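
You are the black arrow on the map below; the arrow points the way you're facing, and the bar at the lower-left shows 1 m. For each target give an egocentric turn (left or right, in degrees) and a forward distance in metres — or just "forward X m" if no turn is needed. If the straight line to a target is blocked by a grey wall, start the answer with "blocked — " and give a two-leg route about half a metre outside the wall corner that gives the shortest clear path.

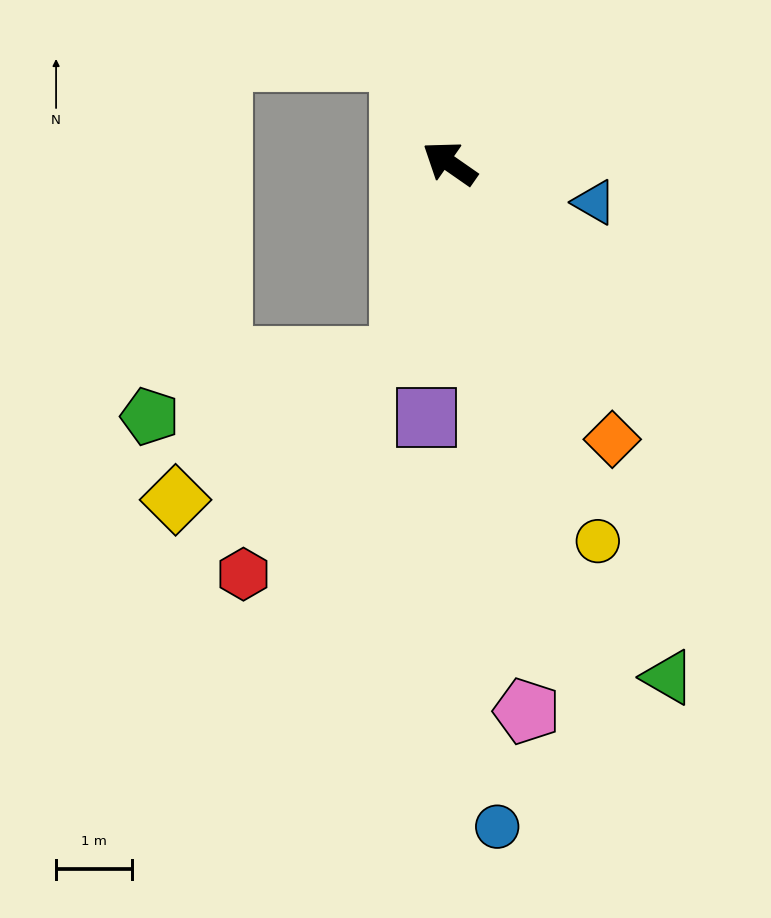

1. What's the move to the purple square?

turn left 120°, forward 3.4 m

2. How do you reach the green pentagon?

blocked — turn left 111°, forward 2.7 m, then turn right 63°, forward 3.4 m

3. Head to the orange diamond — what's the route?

turn left 155°, forward 4.2 m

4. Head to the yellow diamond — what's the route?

blocked — turn left 111°, forward 2.7 m, then turn right 44°, forward 3.5 m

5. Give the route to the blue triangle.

turn right 160°, forward 2.0 m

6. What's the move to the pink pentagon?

turn left 133°, forward 7.3 m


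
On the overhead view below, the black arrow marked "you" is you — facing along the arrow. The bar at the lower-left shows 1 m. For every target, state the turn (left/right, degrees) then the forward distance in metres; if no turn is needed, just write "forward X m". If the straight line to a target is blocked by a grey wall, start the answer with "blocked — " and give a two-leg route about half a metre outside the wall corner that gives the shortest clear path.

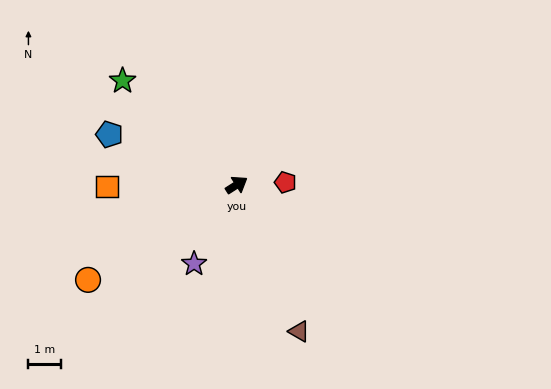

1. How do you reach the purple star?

turn right 151°, forward 2.7 m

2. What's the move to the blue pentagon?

turn left 126°, forward 4.2 m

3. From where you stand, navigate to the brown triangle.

turn right 100°, forward 4.9 m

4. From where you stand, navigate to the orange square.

turn left 148°, forward 4.0 m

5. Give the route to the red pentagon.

turn right 30°, forward 1.5 m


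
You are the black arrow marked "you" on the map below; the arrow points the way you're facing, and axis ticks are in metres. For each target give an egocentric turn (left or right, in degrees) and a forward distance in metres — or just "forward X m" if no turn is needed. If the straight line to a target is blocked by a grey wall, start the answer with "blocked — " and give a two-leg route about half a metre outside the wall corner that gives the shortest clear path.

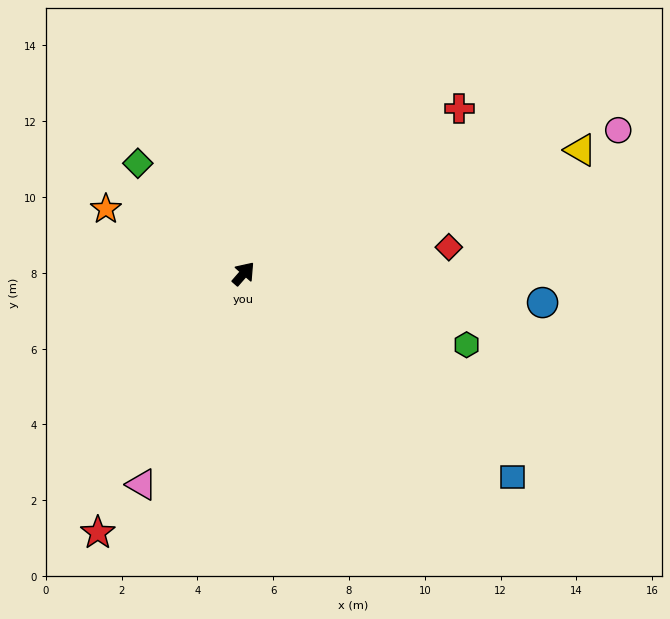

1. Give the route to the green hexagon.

turn right 67°, forward 6.2 m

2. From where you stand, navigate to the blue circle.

turn right 54°, forward 7.9 m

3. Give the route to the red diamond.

turn right 42°, forward 5.5 m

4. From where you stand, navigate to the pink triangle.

turn right 165°, forward 6.2 m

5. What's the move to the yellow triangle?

turn right 29°, forward 9.5 m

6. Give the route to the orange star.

turn left 106°, forward 4.0 m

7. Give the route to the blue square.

turn right 86°, forward 8.9 m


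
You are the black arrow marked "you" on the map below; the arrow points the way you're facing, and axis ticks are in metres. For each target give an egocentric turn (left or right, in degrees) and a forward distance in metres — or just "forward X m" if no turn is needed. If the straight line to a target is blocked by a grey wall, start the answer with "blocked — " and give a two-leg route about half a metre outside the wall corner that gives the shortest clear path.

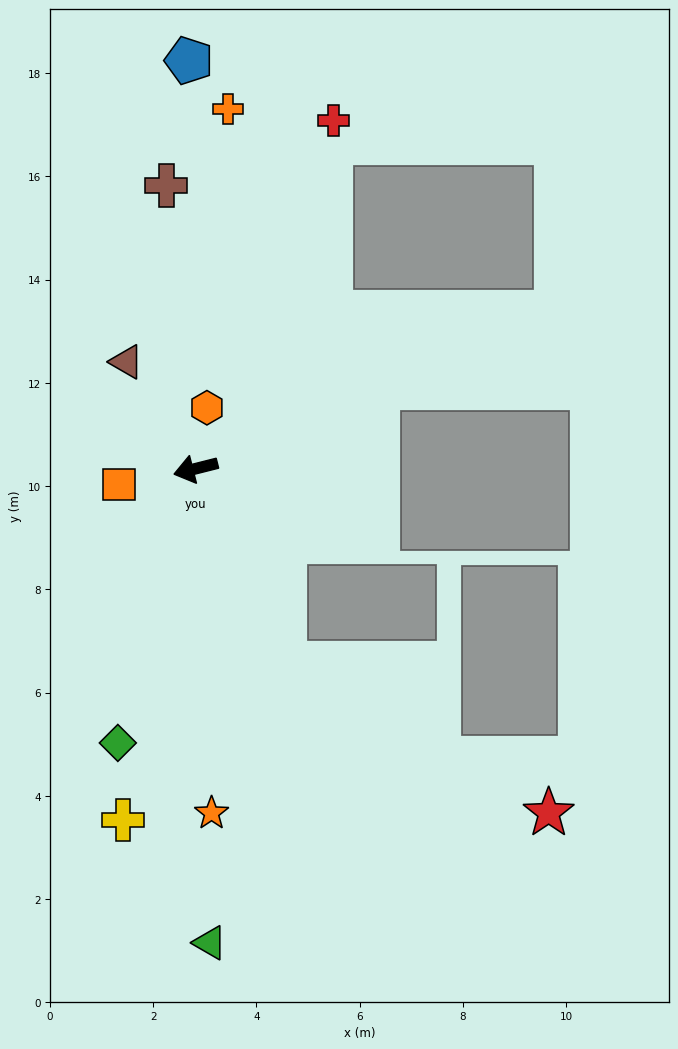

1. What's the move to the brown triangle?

turn right 71°, forward 2.5 m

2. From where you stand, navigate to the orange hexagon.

turn right 115°, forward 1.2 m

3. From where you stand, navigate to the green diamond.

turn left 60°, forward 5.5 m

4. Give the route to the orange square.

turn right 2°, forward 1.5 m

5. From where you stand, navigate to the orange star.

turn left 78°, forward 6.7 m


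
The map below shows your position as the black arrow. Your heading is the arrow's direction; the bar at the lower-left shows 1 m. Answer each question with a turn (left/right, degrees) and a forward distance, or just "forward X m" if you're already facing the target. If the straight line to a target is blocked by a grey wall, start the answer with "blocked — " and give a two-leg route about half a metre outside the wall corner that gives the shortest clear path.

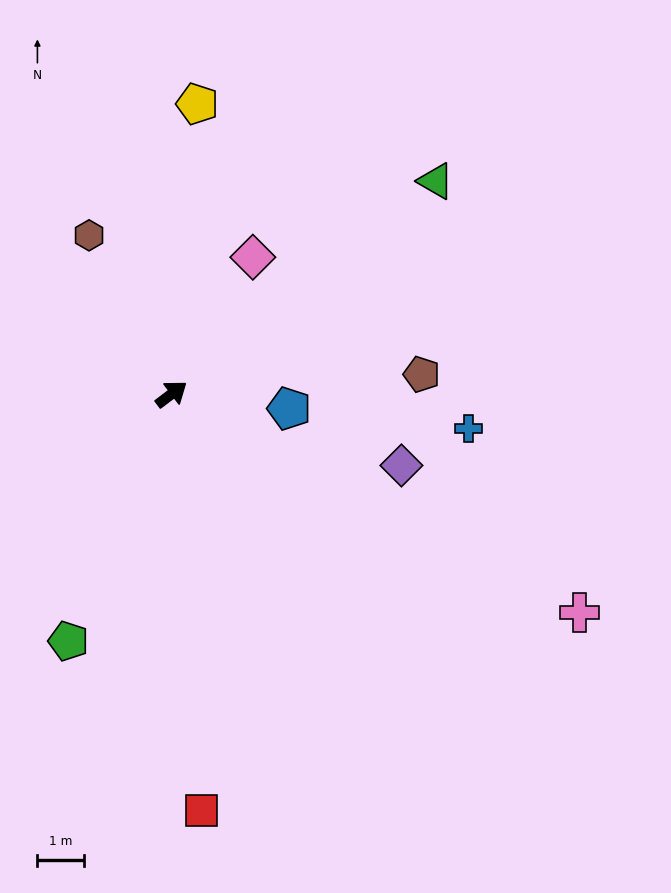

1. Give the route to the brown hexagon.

turn left 80°, forward 3.9 m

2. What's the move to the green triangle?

forward 7.3 m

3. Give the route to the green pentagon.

turn right 150°, forward 5.8 m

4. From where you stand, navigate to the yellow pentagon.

turn left 48°, forward 6.3 m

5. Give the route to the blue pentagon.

turn right 44°, forward 2.6 m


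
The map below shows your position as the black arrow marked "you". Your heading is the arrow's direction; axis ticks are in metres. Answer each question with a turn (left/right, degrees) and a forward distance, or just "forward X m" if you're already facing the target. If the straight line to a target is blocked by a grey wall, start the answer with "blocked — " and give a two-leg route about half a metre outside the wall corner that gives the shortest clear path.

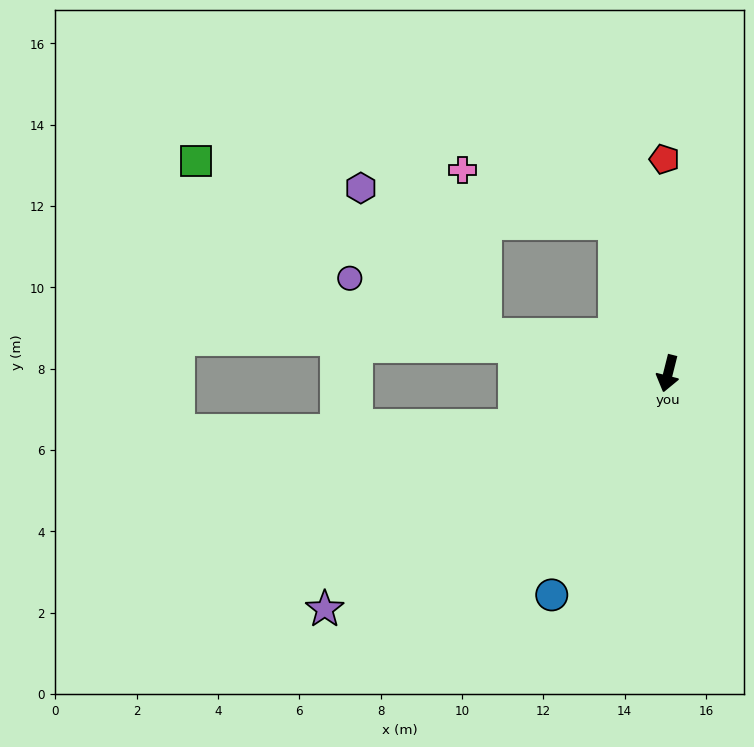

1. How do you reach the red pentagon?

turn right 165°, forward 5.3 m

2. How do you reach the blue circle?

turn right 14°, forward 6.1 m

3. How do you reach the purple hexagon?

blocked — turn right 88°, forward 4.6 m, then turn right 38°, forward 4.7 m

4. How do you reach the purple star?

turn right 41°, forward 10.2 m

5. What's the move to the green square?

blocked — turn right 88°, forward 4.6 m, then turn right 19°, forward 8.3 m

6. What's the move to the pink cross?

blocked — turn right 147°, forward 3.9 m, then turn left 52°, forward 4.0 m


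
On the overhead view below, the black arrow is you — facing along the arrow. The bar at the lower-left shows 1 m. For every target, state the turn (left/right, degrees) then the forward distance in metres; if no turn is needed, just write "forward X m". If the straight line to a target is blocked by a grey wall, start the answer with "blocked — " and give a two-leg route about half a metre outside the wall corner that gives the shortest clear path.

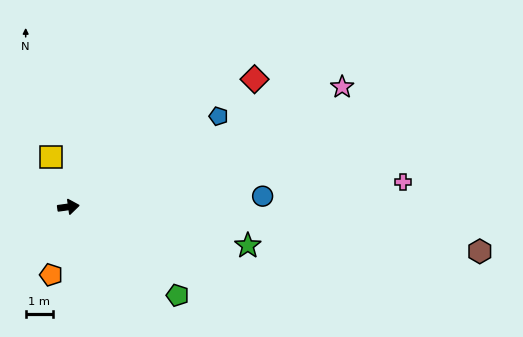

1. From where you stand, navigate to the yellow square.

turn left 101°, forward 1.9 m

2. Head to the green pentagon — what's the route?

turn right 47°, forward 5.1 m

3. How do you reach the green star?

turn right 20°, forward 6.7 m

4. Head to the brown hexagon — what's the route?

turn right 14°, forward 15.1 m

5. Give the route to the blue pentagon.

turn left 23°, forward 6.4 m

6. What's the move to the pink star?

turn left 16°, forward 10.9 m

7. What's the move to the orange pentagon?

turn right 112°, forward 2.6 m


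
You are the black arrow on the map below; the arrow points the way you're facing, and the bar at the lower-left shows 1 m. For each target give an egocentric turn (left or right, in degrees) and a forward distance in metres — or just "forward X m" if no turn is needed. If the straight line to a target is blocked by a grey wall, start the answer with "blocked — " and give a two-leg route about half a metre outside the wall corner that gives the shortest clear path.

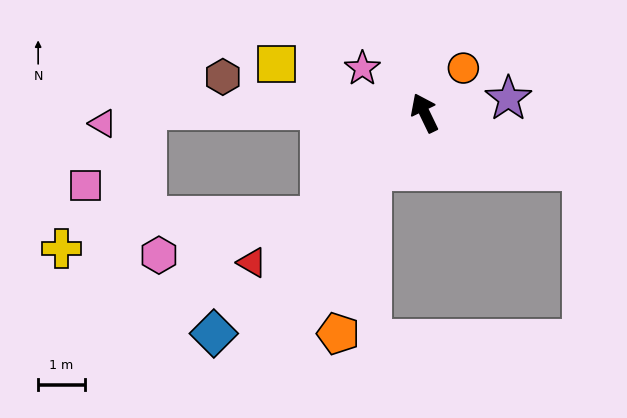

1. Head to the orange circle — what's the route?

turn right 67°, forward 1.3 m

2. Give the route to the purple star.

turn right 106°, forward 1.8 m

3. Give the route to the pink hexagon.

blocked — turn left 109°, forward 3.1 m, then turn right 31°, forward 3.6 m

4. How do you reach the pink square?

blocked — turn left 64°, forward 5.9 m, then turn left 51°, forward 2.1 m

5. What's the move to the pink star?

turn left 29°, forward 1.6 m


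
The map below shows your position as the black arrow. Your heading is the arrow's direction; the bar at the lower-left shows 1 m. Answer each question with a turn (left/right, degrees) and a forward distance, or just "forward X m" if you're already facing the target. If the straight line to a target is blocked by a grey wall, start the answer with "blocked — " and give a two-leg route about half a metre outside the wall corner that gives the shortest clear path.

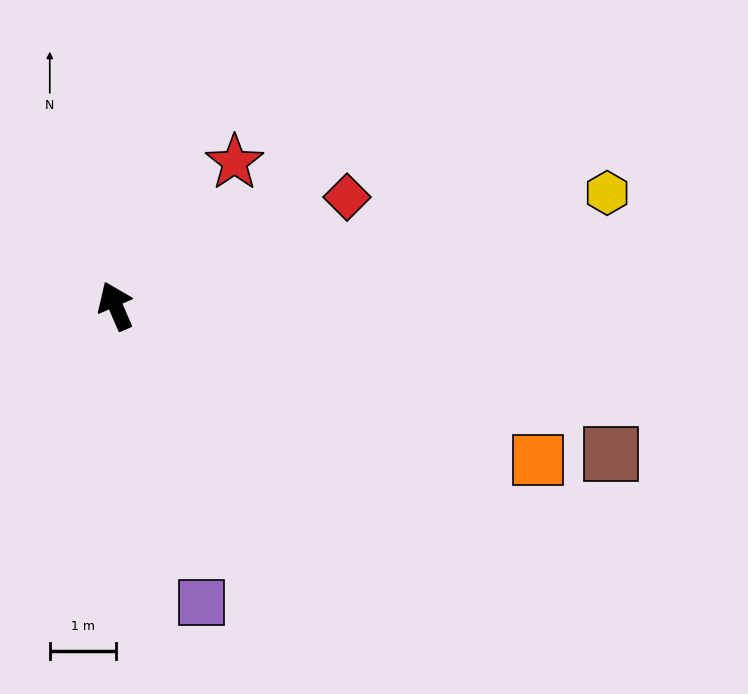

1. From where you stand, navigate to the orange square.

turn right 133°, forward 6.8 m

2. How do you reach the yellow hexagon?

turn right 100°, forward 7.6 m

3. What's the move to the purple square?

turn left 173°, forward 4.7 m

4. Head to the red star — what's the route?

turn right 63°, forward 2.8 m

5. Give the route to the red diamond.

turn right 88°, forward 3.9 m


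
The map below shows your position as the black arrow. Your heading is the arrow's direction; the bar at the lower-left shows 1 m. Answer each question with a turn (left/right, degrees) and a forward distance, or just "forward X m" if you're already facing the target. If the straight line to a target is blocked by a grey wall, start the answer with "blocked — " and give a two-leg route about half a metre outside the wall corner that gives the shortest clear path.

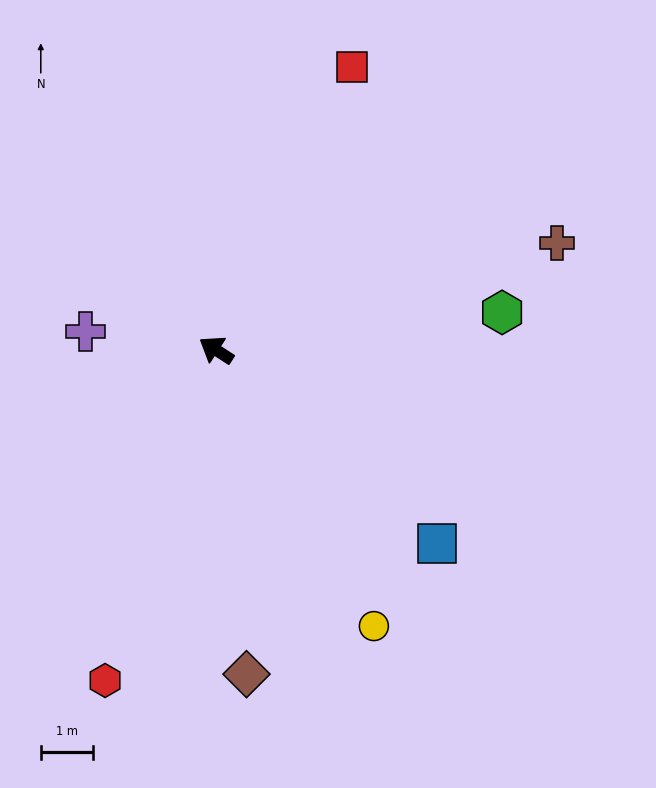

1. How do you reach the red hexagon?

turn left 104°, forward 6.6 m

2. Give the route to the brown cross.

turn right 130°, forward 6.8 m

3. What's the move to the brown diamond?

turn left 128°, forward 6.2 m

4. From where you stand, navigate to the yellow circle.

turn left 153°, forward 6.0 m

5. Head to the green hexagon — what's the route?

turn right 140°, forward 5.5 m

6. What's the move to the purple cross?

turn left 25°, forward 2.5 m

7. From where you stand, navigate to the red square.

turn right 83°, forward 6.0 m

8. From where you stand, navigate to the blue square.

turn left 172°, forward 5.6 m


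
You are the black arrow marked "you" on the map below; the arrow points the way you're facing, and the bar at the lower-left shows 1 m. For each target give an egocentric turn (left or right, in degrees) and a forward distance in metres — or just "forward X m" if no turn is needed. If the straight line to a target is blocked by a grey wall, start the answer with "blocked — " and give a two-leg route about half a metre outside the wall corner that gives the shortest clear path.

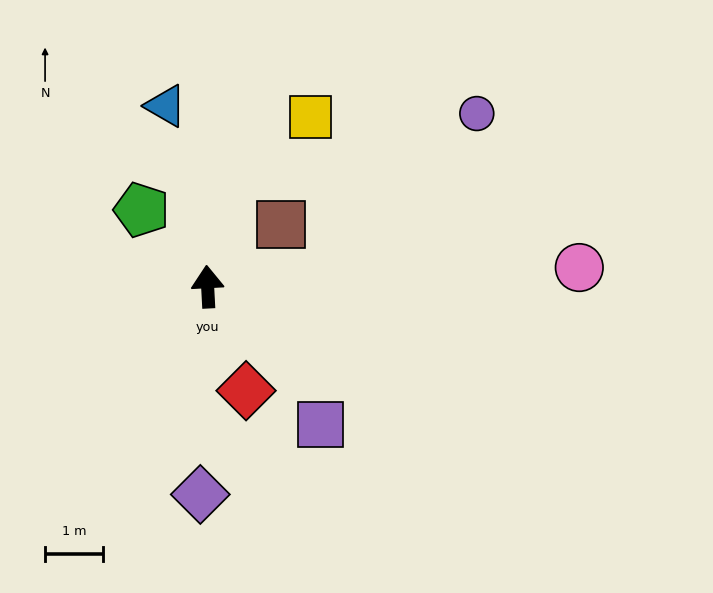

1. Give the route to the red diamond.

turn right 163°, forward 1.9 m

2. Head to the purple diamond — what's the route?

turn left 175°, forward 3.6 m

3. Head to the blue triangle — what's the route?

turn left 10°, forward 3.2 m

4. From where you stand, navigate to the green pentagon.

turn left 38°, forward 1.7 m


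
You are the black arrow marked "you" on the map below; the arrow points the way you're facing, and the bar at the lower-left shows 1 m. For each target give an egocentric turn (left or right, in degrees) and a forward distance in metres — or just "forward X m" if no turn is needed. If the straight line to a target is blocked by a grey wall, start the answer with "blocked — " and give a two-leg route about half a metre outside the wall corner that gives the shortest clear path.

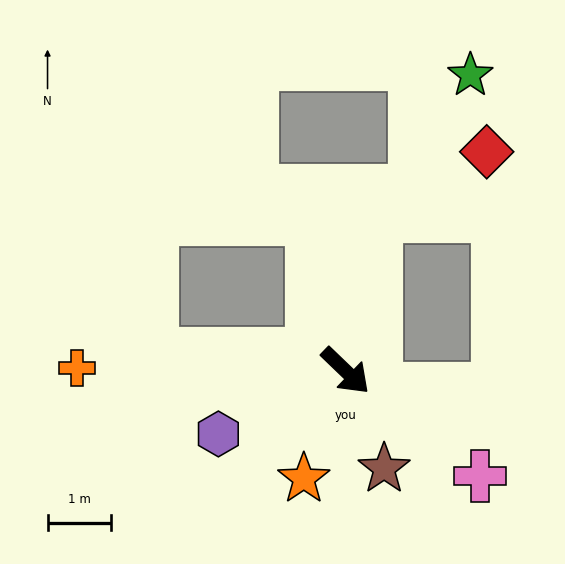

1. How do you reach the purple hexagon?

turn right 110°, forward 2.2 m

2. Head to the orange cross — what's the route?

turn right 137°, forward 4.2 m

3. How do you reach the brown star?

turn right 25°, forward 1.7 m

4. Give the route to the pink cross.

turn left 6°, forward 2.7 m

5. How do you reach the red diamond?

blocked — turn left 123°, forward 2.5 m, then turn right 49°, forward 2.0 m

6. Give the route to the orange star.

turn right 67°, forward 1.8 m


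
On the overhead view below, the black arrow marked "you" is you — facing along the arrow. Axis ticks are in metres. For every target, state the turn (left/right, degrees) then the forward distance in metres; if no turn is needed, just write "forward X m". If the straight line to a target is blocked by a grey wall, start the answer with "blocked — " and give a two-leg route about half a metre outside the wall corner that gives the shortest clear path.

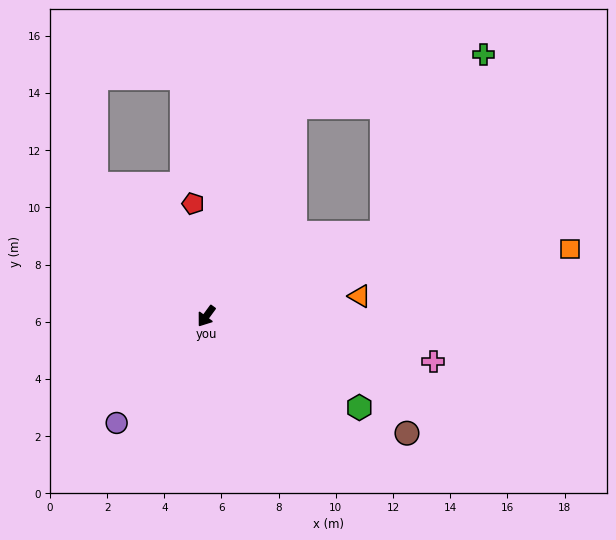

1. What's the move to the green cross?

blocked — turn left 151°, forward 6.8 m, then turn left 36°, forward 7.2 m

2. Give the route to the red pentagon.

turn right 137°, forward 4.0 m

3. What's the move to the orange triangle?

turn left 134°, forward 5.4 m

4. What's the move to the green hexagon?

turn left 95°, forward 6.2 m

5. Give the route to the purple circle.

turn right 4°, forward 4.9 m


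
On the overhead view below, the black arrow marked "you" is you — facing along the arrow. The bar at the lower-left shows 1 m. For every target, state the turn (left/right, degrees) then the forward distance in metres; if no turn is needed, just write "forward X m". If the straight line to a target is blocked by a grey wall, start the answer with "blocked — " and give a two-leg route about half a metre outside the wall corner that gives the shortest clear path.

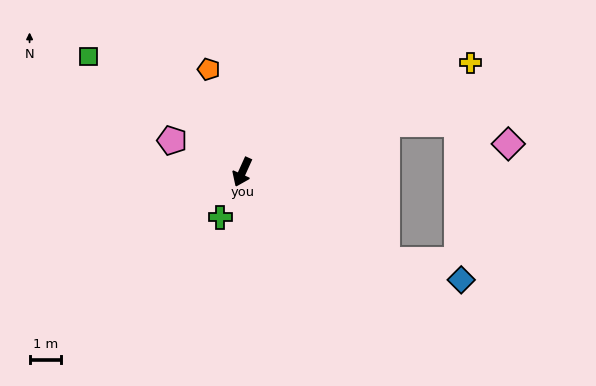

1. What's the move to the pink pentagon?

turn right 90°, forward 2.4 m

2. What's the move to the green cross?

forward 1.6 m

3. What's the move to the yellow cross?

turn left 140°, forward 7.9 m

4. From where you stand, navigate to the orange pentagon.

turn right 138°, forward 3.4 m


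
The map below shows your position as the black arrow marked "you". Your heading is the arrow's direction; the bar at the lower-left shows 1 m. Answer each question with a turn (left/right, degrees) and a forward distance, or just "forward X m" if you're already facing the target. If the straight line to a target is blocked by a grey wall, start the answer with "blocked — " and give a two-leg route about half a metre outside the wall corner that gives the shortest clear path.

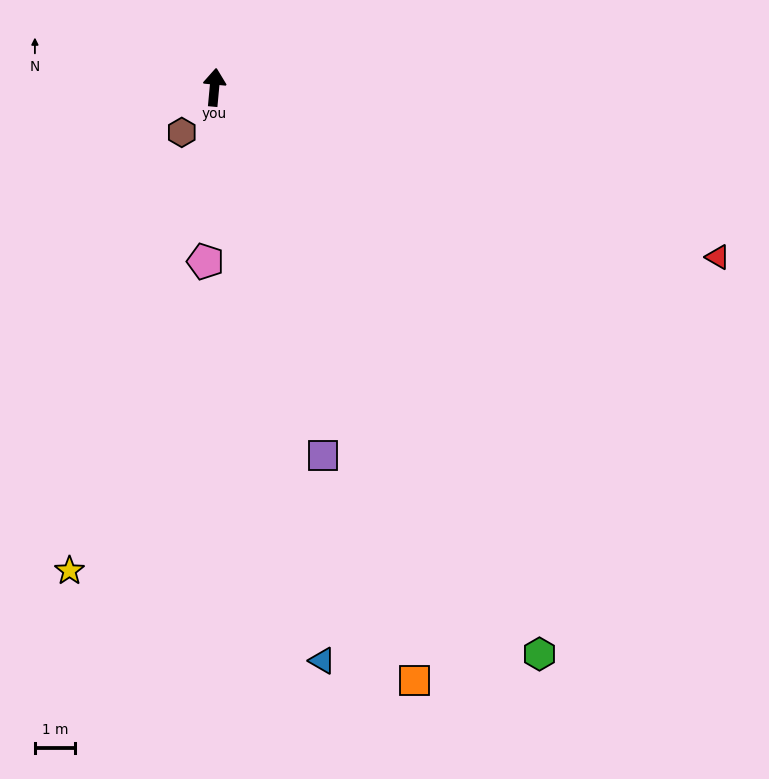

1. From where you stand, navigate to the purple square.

turn right 158°, forward 9.6 m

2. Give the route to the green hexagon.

turn right 145°, forward 16.3 m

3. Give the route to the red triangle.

turn right 103°, forward 13.3 m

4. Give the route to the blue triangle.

turn right 164°, forward 14.6 m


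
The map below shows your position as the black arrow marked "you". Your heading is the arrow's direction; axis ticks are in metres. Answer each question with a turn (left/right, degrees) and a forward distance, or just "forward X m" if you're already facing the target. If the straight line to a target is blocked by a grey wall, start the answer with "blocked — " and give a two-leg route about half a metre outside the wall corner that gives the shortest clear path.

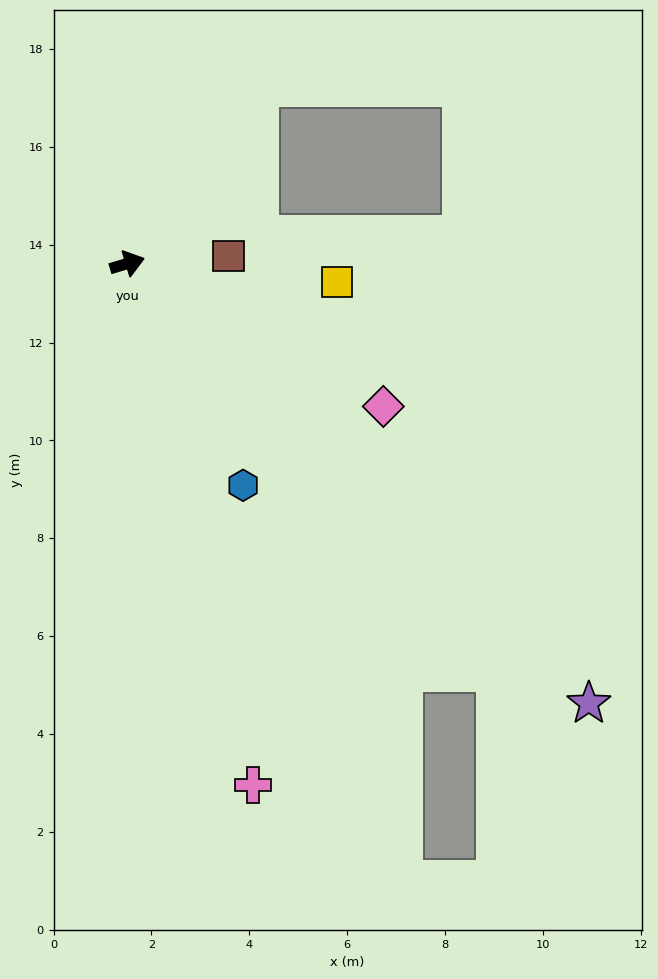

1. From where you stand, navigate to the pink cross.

turn right 93°, forward 11.0 m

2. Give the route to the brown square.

turn right 12°, forward 2.1 m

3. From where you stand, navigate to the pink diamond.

turn right 46°, forward 6.0 m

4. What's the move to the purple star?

turn right 60°, forward 13.0 m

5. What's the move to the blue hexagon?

turn right 79°, forward 5.1 m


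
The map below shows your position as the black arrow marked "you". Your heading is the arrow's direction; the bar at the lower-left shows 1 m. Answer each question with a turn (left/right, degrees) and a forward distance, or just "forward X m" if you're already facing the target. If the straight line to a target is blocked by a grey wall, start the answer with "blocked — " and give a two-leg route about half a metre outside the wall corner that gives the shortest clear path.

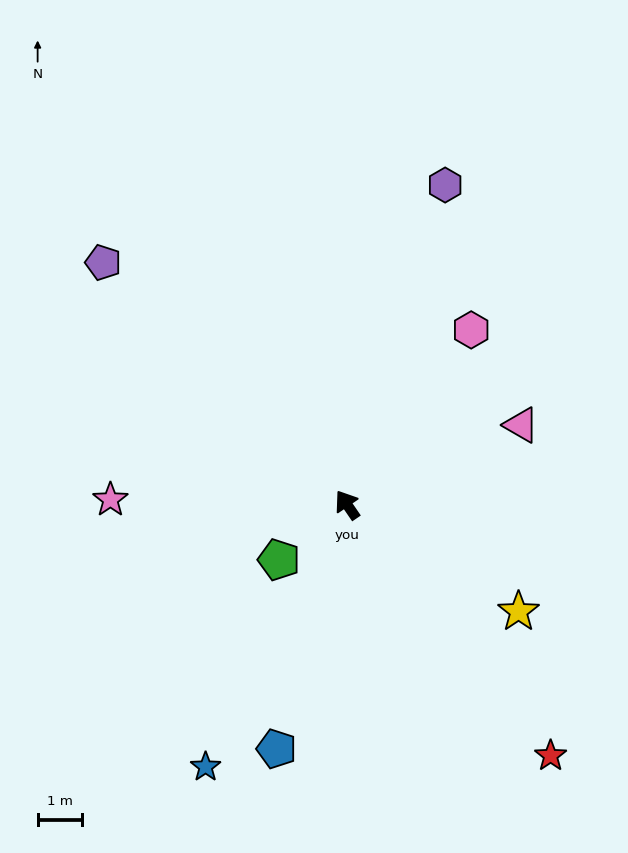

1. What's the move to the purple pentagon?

turn left 11°, forward 7.7 m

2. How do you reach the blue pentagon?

turn left 130°, forward 5.7 m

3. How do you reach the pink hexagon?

turn right 70°, forward 4.8 m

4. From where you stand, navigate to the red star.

turn right 175°, forward 7.2 m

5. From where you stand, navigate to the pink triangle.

turn right 100°, forward 4.3 m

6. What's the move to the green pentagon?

turn left 95°, forward 2.0 m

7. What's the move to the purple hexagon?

turn right 51°, forward 7.5 m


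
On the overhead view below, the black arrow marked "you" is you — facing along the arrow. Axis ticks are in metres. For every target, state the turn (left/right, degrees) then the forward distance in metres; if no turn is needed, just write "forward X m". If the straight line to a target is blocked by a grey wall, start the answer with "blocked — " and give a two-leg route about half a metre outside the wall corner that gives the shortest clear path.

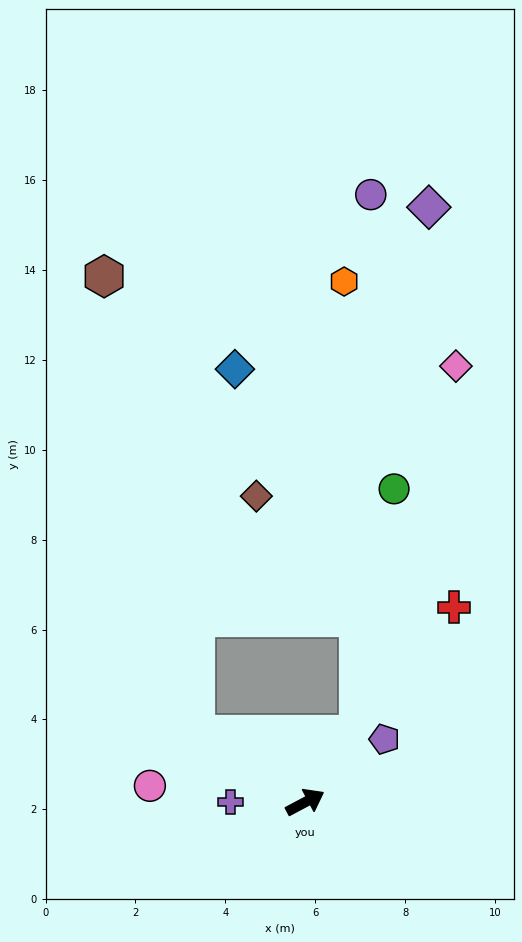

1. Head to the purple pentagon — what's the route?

turn left 10°, forward 2.3 m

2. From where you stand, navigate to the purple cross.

turn left 152°, forward 1.7 m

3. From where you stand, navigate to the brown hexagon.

blocked — turn left 120°, forward 2.9 m, then turn right 47°, forward 10.4 m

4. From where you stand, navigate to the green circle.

blocked — turn left 24°, forward 1.9 m, then turn left 30°, forward 5.5 m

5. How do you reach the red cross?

turn left 25°, forward 5.5 m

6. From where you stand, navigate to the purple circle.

blocked — turn left 24°, forward 1.9 m, then turn left 37°, forward 12.0 m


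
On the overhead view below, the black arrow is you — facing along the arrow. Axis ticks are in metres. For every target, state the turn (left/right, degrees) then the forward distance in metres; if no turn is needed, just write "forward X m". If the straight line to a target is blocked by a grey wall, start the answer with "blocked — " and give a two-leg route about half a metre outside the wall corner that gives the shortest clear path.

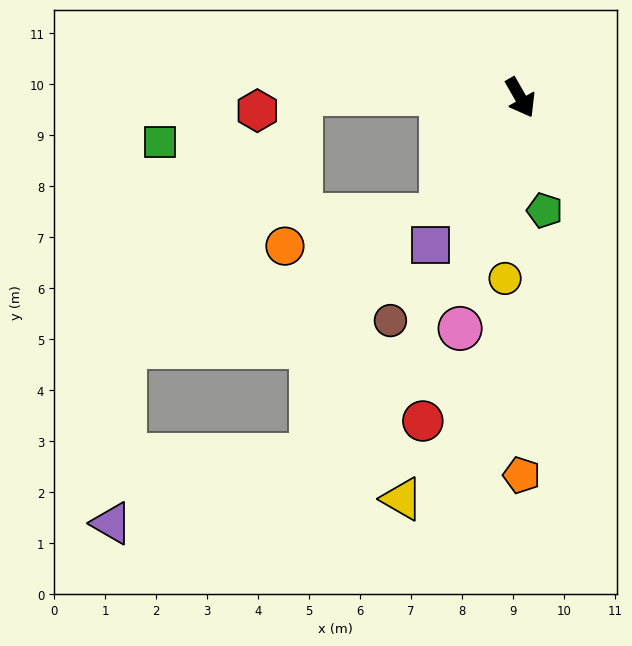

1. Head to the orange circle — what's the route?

blocked — turn right 121°, forward 4.3 m, then turn left 85°, forward 3.0 m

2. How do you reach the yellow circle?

turn right 35°, forward 3.6 m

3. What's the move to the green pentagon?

turn right 18°, forward 2.3 m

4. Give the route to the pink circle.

turn right 44°, forward 4.7 m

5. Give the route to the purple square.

turn right 61°, forward 3.4 m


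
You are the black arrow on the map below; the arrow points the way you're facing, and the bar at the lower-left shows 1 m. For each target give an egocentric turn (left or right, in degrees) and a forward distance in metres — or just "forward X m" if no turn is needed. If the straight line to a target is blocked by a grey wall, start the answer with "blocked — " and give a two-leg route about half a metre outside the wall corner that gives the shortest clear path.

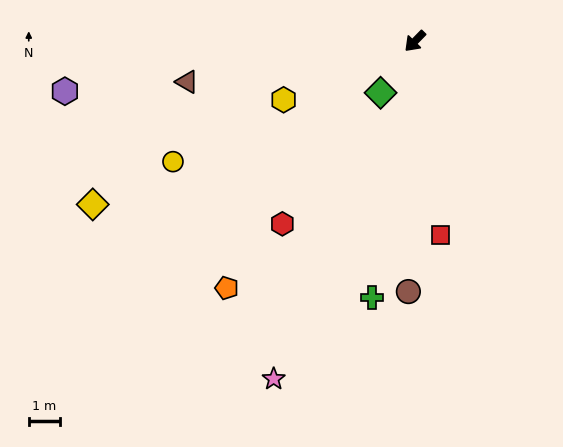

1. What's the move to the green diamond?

turn left 11°, forward 2.0 m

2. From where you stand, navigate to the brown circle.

turn left 43°, forward 8.0 m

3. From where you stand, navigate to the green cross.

turn left 35°, forward 8.3 m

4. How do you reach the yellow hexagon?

turn right 22°, forward 4.6 m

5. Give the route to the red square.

turn left 52°, forward 6.3 m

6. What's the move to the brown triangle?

turn right 36°, forward 7.4 m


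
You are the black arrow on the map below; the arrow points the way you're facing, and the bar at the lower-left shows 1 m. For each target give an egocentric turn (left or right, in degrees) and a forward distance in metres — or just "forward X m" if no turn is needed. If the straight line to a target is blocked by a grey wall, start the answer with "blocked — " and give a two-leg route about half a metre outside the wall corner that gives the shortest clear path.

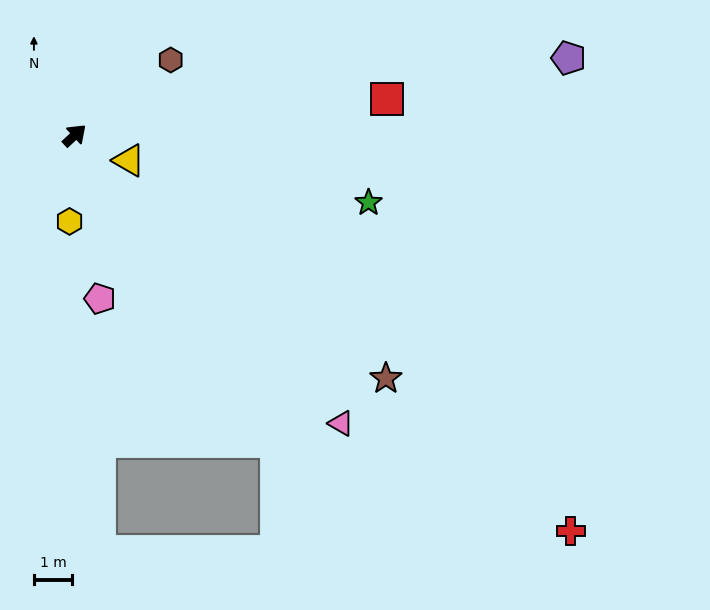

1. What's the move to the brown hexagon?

turn right 5°, forward 3.2 m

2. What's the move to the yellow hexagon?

turn right 136°, forward 2.3 m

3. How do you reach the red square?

turn right 36°, forward 8.3 m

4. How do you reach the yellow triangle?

turn right 68°, forward 1.6 m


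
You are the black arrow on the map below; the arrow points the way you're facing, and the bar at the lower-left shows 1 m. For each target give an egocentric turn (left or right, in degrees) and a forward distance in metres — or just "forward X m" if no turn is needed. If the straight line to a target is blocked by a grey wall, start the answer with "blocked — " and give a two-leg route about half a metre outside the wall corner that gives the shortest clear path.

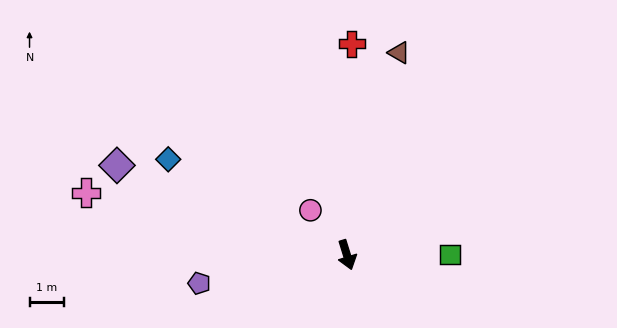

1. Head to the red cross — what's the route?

turn left 161°, forward 6.1 m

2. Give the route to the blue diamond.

turn right 135°, forward 5.9 m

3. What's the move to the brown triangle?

turn left 148°, forward 6.1 m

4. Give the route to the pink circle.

turn right 158°, forward 1.7 m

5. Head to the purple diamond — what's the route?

turn right 129°, forward 7.2 m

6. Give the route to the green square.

turn left 73°, forward 3.0 m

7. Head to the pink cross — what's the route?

turn right 121°, forward 7.8 m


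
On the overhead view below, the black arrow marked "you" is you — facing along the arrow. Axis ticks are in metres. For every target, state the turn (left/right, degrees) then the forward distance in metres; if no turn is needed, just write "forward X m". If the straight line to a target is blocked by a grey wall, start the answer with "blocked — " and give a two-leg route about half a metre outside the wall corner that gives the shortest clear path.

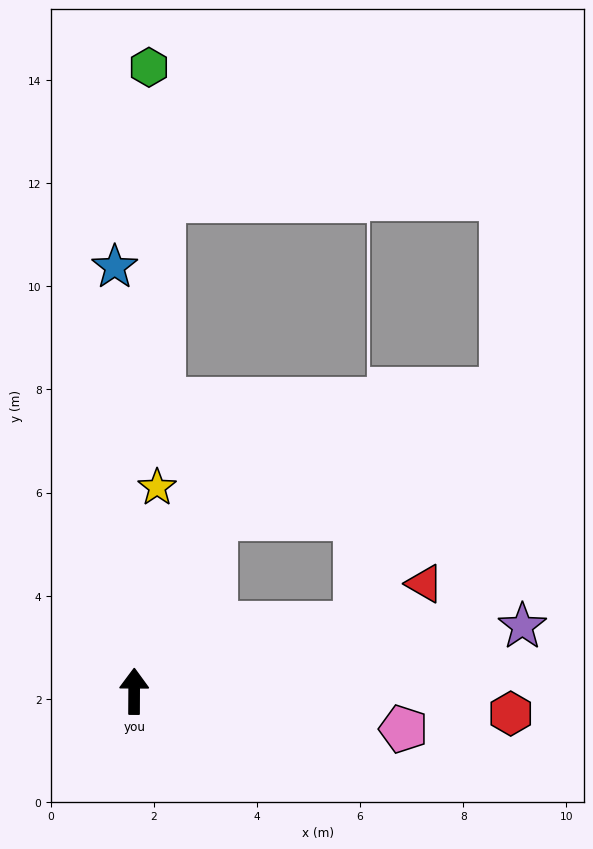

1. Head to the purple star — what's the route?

turn right 80°, forward 7.6 m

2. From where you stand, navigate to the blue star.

turn left 3°, forward 8.2 m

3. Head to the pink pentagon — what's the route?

turn right 98°, forward 5.3 m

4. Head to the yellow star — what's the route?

turn right 6°, forward 4.0 m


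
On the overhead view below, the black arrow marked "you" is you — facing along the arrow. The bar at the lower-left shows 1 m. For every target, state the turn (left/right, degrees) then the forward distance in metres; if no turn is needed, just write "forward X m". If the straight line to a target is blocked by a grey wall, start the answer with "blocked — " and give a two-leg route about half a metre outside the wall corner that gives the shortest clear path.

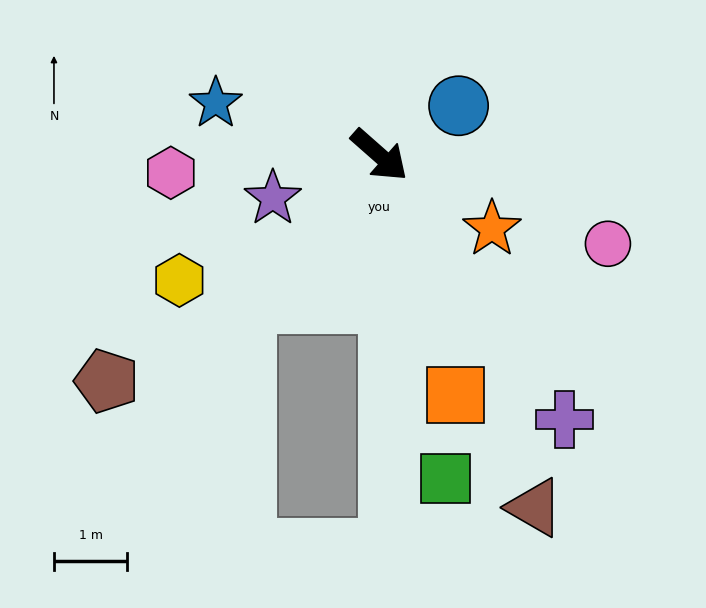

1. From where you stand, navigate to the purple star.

turn right 117°, forward 1.6 m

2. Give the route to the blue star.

turn right 156°, forward 2.3 m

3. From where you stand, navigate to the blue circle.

turn left 73°, forward 1.3 m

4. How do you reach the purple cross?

turn right 14°, forward 4.4 m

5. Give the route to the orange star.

turn left 8°, forward 1.8 m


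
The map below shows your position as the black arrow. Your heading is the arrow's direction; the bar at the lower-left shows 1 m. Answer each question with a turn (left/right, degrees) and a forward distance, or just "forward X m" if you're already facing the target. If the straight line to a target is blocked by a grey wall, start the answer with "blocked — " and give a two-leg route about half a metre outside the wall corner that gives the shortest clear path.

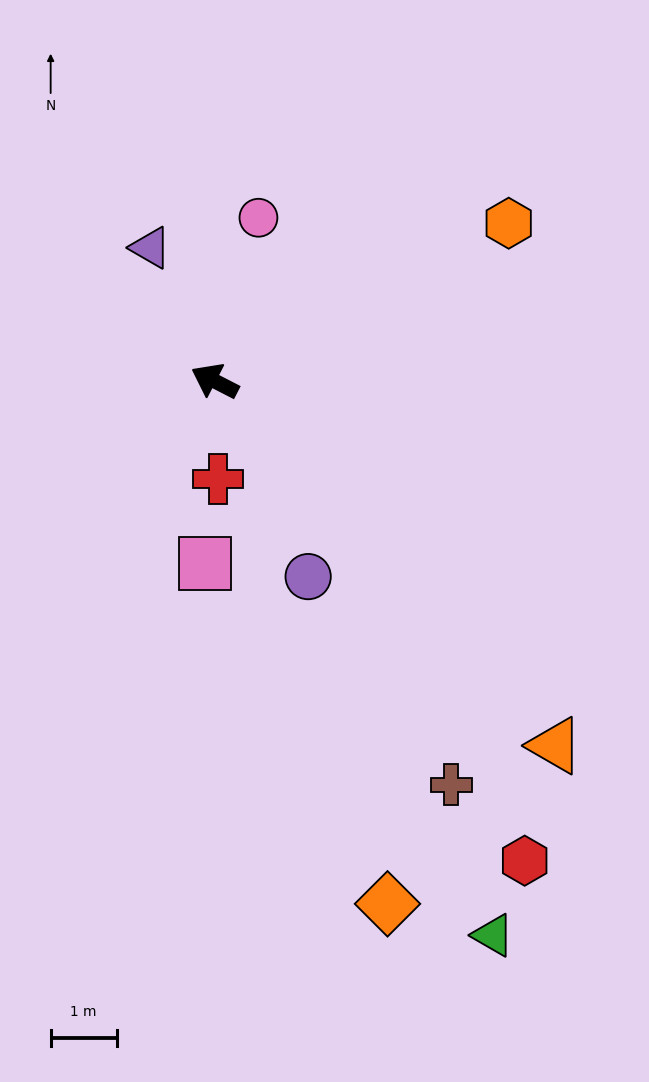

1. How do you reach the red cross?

turn left 119°, forward 1.5 m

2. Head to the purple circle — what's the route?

turn left 143°, forward 3.3 m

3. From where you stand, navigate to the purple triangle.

turn right 37°, forward 2.2 m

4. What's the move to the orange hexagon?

turn right 125°, forward 5.0 m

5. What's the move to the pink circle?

turn right 78°, forward 2.6 m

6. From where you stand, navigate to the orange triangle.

turn left 160°, forward 7.5 m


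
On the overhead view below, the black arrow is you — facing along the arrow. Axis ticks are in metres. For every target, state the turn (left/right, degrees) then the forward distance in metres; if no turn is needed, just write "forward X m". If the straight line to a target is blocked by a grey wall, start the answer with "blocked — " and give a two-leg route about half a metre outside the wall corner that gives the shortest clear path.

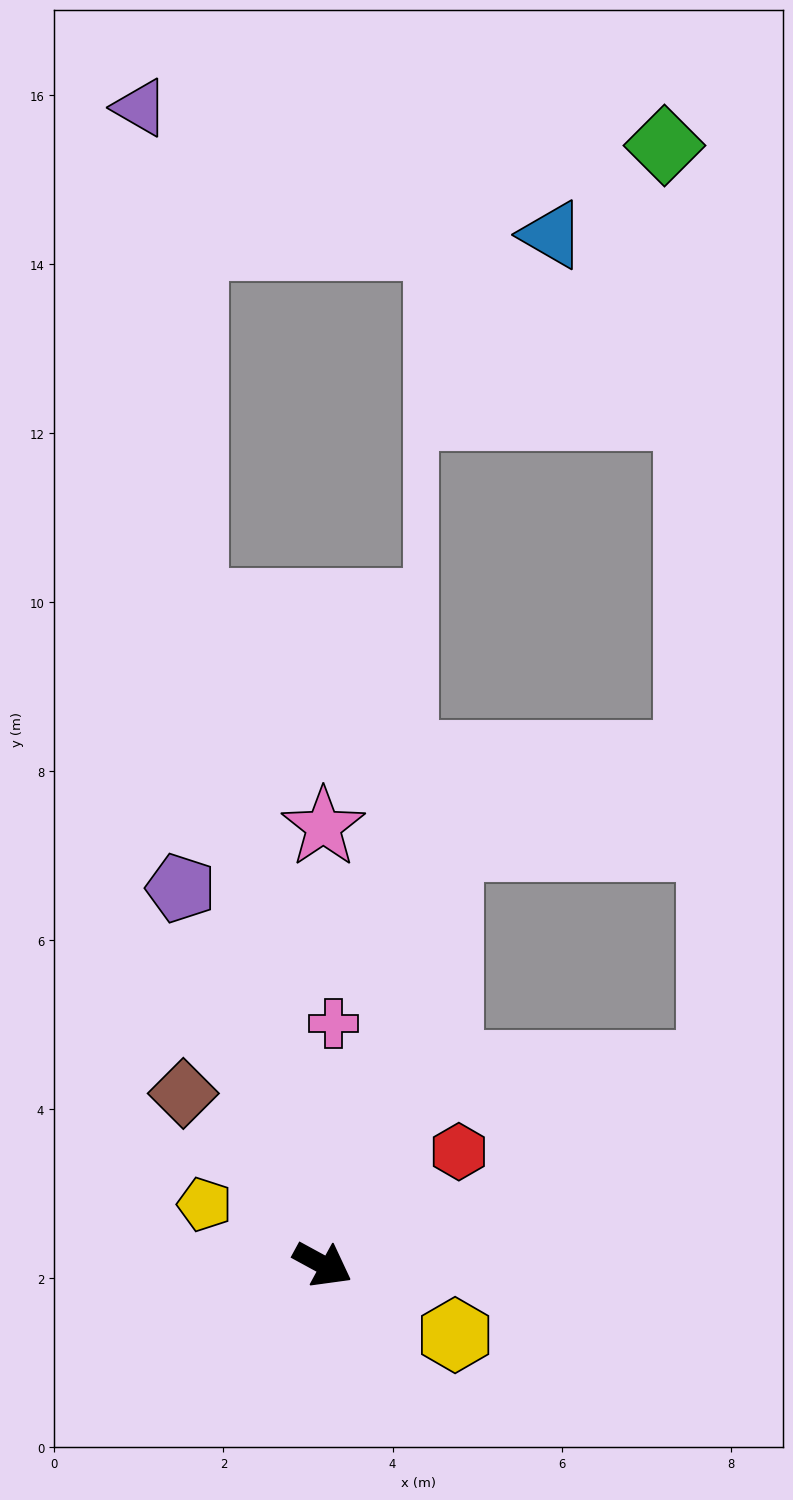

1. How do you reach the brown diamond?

turn left 158°, forward 2.6 m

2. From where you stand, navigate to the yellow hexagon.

forward 1.8 m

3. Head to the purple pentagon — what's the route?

turn left 139°, forward 4.8 m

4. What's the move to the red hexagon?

turn left 68°, forward 2.1 m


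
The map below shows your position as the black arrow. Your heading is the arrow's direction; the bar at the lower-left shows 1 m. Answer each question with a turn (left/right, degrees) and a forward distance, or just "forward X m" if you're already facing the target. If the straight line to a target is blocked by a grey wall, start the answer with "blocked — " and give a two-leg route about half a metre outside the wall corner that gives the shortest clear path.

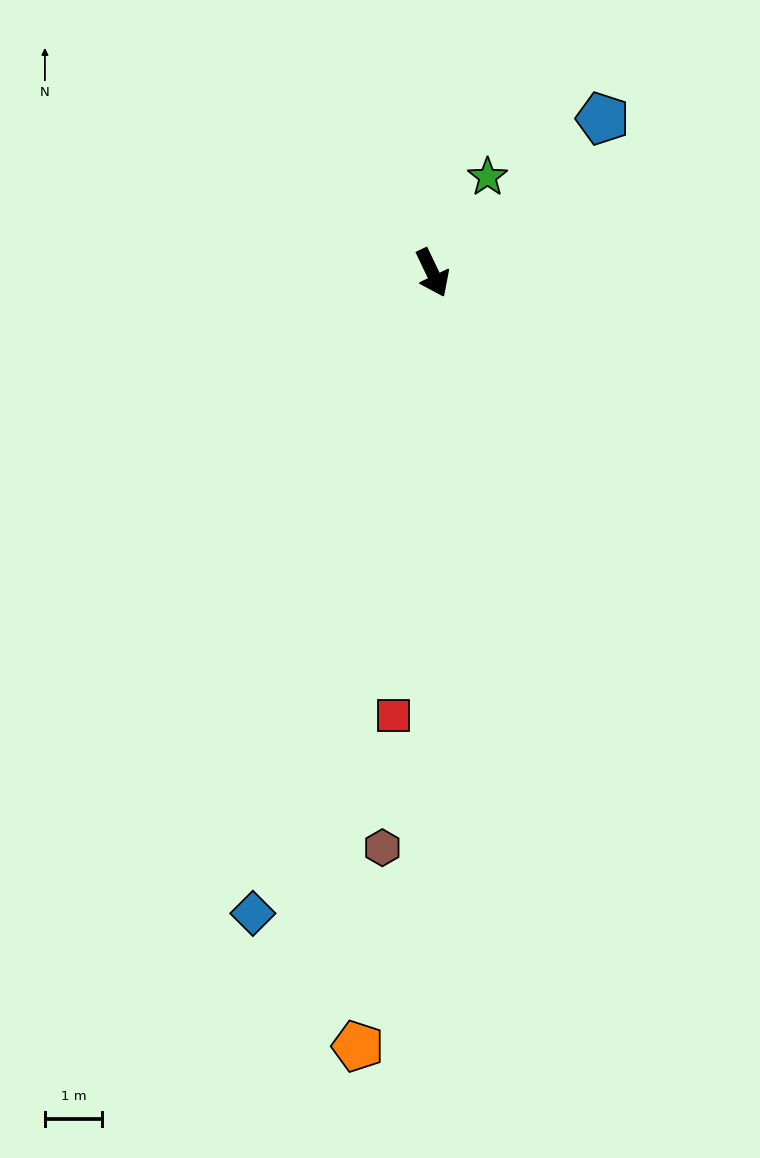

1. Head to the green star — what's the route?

turn left 125°, forward 1.9 m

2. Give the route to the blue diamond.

turn right 41°, forward 11.6 m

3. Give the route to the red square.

turn right 31°, forward 7.8 m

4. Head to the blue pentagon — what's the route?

turn left 107°, forward 4.0 m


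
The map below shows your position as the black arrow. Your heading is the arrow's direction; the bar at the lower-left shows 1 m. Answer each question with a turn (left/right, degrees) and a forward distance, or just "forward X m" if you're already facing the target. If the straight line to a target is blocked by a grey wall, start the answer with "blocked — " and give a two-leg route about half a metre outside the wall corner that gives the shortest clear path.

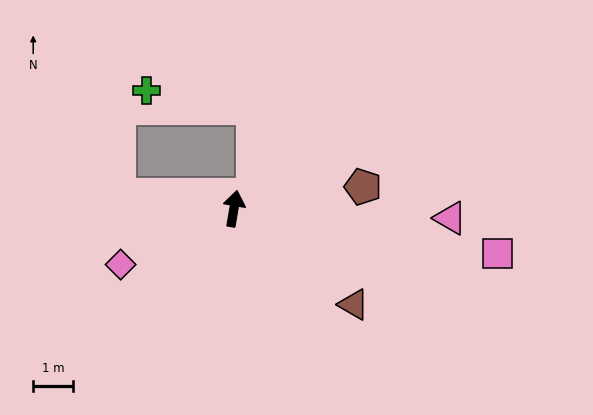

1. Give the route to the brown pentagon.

turn right 71°, forward 3.3 m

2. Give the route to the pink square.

turn right 90°, forward 6.7 m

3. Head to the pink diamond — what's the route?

turn left 126°, forward 3.2 m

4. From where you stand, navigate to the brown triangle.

turn right 119°, forward 3.8 m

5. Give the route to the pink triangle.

turn right 83°, forward 5.4 m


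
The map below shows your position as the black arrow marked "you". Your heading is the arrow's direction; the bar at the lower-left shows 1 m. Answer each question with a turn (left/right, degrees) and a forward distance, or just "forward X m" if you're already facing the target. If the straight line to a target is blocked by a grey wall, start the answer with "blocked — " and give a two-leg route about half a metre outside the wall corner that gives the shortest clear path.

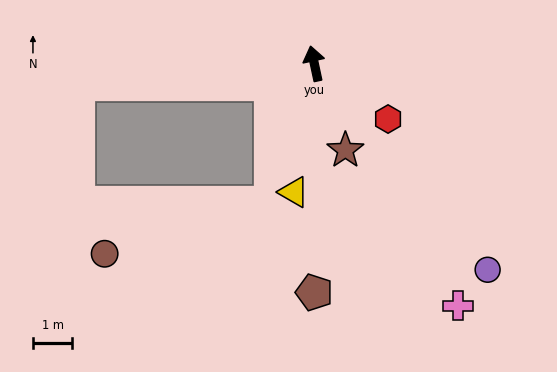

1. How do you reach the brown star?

turn right 172°, forward 2.3 m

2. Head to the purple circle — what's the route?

turn right 152°, forward 6.8 m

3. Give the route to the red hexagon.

turn right 139°, forward 2.3 m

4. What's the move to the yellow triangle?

turn left 159°, forward 3.3 m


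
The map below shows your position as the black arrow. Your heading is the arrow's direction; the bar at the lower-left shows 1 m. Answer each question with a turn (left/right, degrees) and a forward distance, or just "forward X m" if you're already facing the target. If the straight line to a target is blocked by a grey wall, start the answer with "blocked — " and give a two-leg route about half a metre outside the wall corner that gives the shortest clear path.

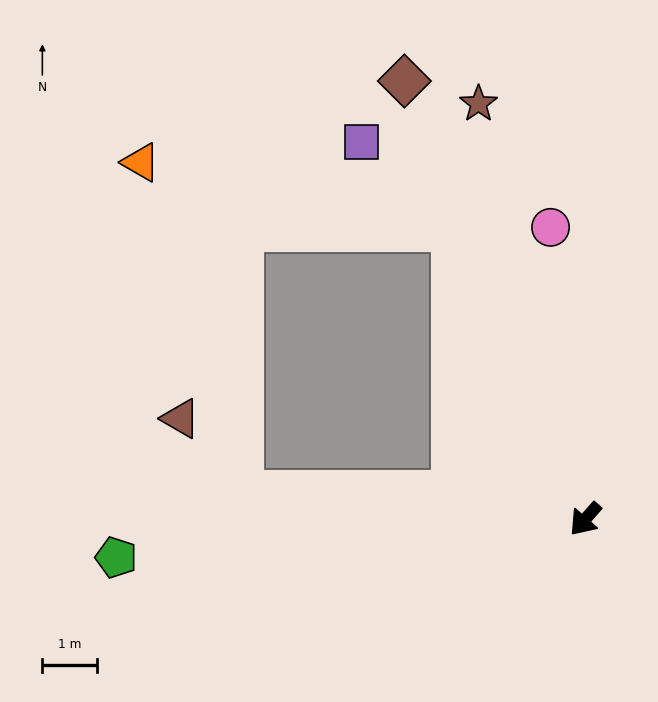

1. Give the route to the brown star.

turn right 124°, forward 7.9 m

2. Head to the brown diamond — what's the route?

turn right 116°, forward 8.7 m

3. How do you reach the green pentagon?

turn right 44°, forward 8.6 m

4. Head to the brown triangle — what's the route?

blocked — turn right 53°, forward 6.3 m, then turn right 47°, forward 1.8 m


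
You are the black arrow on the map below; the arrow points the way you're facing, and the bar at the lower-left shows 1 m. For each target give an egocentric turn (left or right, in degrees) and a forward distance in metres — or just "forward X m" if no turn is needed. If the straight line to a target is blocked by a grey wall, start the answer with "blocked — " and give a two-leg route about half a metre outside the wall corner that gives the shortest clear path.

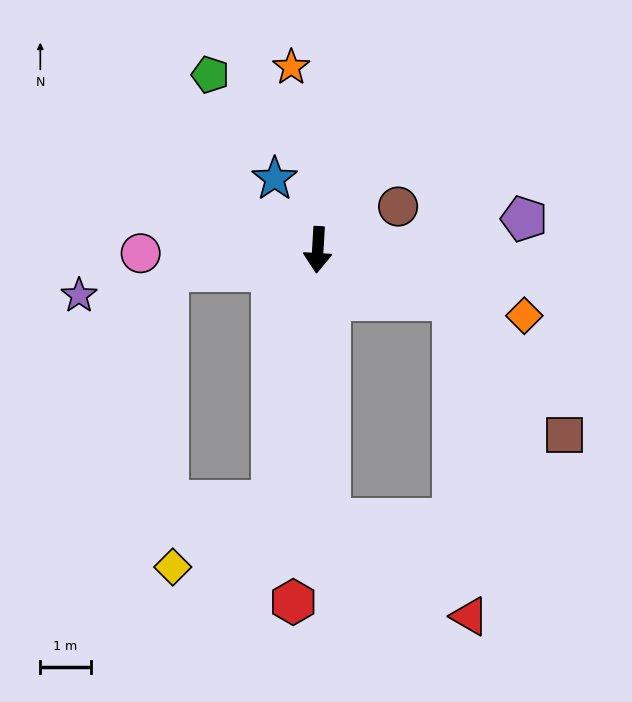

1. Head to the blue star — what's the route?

turn right 145°, forward 1.6 m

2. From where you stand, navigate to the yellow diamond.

blocked — turn right 7°, forward 5.1 m, then turn right 47°, forward 2.4 m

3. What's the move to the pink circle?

turn right 86°, forward 3.5 m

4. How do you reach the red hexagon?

forward 7.0 m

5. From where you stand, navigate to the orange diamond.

turn left 76°, forward 4.3 m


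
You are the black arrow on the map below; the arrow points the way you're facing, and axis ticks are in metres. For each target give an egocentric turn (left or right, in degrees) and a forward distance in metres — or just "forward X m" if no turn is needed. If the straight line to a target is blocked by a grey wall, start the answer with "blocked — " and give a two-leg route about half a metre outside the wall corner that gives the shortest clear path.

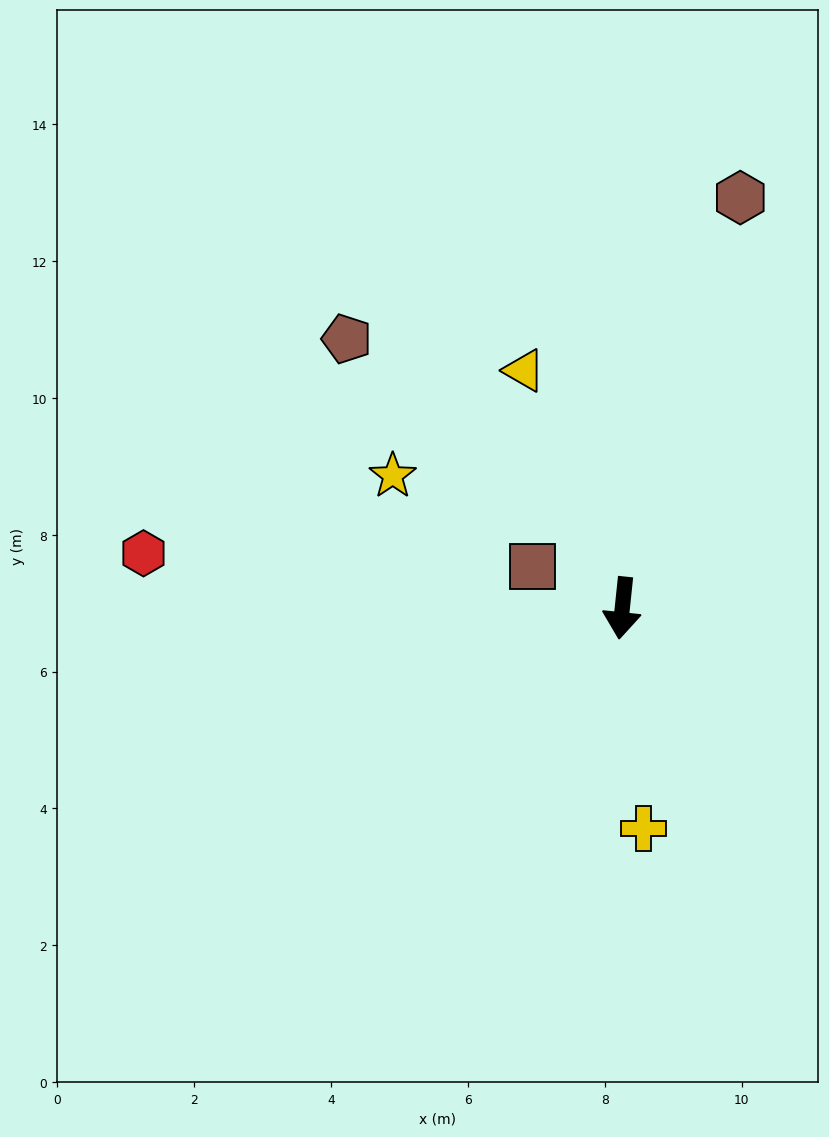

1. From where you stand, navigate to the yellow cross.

turn left 11°, forward 3.2 m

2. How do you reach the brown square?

turn right 109°, forward 1.4 m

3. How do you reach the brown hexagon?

turn left 170°, forward 6.2 m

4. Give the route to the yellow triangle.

turn right 152°, forward 3.8 m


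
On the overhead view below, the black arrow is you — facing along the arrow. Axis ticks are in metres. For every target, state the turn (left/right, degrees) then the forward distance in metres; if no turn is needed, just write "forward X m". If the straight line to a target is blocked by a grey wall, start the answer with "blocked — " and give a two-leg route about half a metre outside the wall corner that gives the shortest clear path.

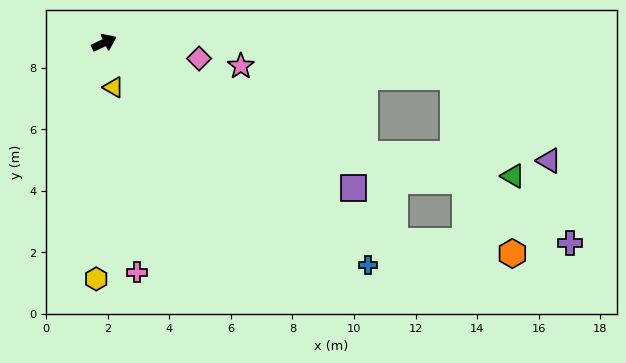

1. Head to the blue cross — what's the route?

turn right 65°, forward 11.2 m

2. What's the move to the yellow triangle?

turn right 103°, forward 1.5 m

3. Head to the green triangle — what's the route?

blocked — turn right 48°, forward 9.2 m, then turn left 15°, forward 4.8 m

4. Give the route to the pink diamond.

turn right 34°, forward 3.1 m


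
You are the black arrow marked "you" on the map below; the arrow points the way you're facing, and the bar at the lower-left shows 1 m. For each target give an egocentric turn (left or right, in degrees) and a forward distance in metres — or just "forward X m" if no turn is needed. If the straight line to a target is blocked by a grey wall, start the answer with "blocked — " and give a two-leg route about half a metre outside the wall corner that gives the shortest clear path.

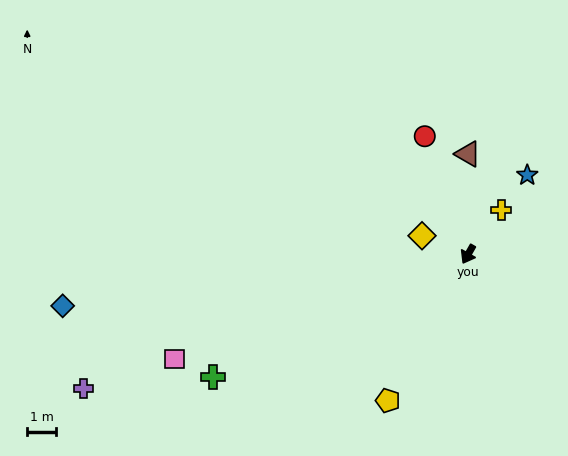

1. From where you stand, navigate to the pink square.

turn right 41°, forward 10.8 m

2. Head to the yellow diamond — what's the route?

turn right 82°, forward 1.7 m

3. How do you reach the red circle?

turn right 130°, forward 4.4 m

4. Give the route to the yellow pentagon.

forward 5.8 m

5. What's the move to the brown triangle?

turn right 150°, forward 3.5 m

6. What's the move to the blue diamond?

turn right 53°, forward 14.2 m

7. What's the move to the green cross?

turn right 35°, forward 9.8 m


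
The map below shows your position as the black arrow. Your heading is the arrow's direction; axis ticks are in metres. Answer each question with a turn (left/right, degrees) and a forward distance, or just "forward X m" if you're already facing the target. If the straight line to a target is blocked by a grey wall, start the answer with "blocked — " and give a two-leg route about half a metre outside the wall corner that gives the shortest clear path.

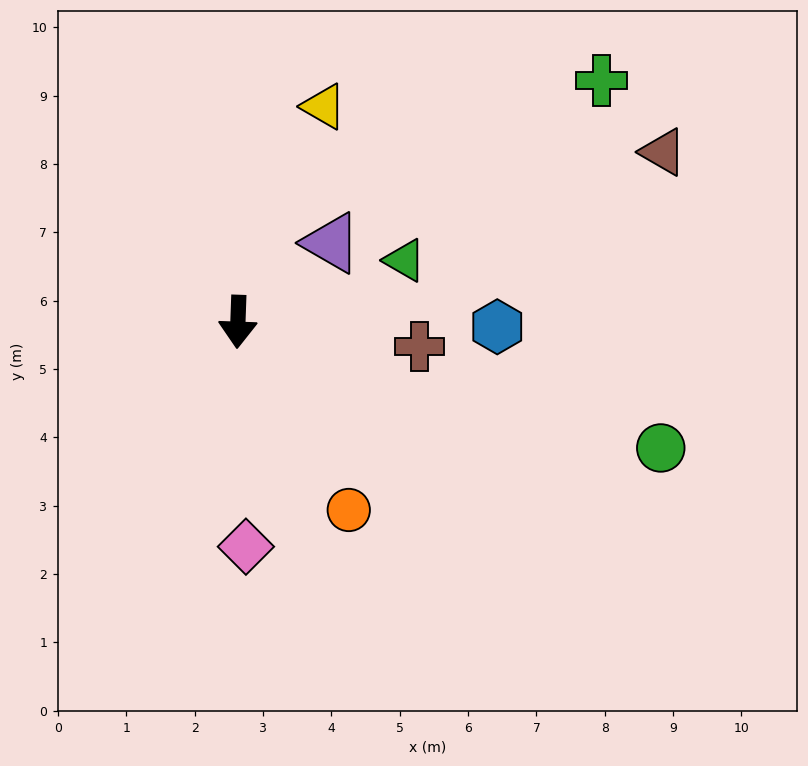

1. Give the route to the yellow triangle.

turn left 160°, forward 3.4 m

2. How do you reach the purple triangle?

turn left 132°, forward 1.8 m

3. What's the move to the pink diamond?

turn left 4°, forward 3.3 m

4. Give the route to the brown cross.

turn left 84°, forward 2.7 m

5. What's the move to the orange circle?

turn left 33°, forward 3.2 m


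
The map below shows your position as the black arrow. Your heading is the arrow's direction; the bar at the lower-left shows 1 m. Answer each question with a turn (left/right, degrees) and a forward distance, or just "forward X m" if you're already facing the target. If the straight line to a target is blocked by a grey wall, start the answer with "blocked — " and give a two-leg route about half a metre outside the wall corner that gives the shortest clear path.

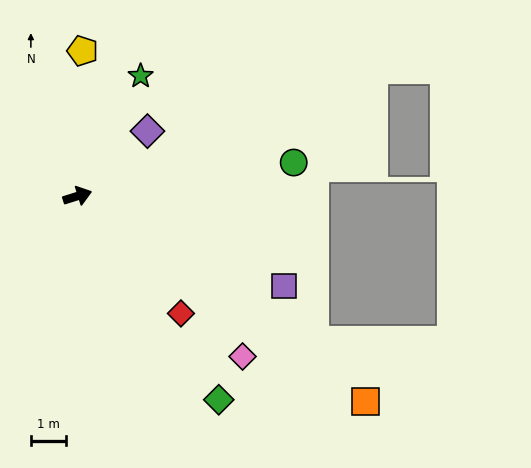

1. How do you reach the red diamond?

turn right 66°, forward 4.4 m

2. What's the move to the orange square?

turn right 53°, forward 9.9 m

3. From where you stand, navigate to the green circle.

turn right 9°, forward 6.1 m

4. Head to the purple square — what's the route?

turn right 41°, forward 6.3 m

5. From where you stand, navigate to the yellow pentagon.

turn left 71°, forward 4.1 m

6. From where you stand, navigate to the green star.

turn left 45°, forward 3.8 m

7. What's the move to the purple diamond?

turn left 25°, forward 2.7 m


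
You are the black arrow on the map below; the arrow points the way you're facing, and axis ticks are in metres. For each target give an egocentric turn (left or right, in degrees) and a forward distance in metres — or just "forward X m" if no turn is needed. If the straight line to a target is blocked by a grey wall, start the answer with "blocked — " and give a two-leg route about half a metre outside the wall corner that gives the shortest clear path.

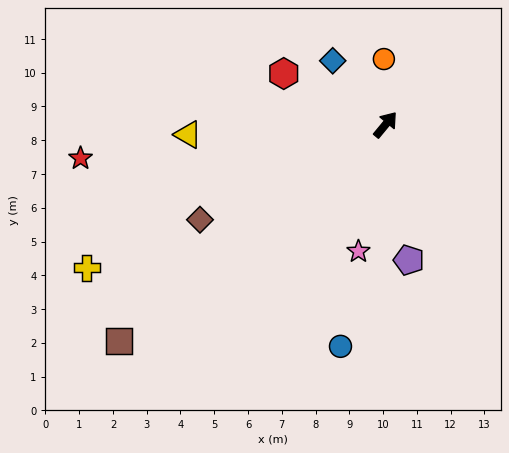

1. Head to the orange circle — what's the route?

turn left 41°, forward 1.9 m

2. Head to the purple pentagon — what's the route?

turn right 131°, forward 4.1 m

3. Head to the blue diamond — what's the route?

turn left 79°, forward 2.5 m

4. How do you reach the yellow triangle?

turn left 132°, forward 5.9 m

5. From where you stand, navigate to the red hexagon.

turn left 103°, forward 3.4 m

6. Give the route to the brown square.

turn left 169°, forward 10.2 m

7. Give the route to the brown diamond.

turn left 157°, forward 6.2 m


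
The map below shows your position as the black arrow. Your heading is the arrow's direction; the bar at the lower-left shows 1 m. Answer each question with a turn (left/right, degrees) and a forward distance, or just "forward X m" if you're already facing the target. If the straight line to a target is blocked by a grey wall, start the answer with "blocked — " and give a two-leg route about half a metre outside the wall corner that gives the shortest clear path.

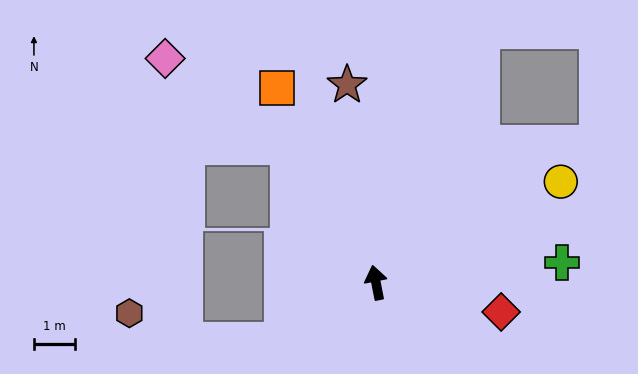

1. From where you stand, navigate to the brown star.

turn right 3°, forward 4.9 m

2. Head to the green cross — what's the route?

turn right 95°, forward 4.6 m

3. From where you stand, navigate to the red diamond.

turn right 114°, forward 3.1 m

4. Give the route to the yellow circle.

turn right 73°, forward 5.1 m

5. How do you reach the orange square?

turn left 16°, forward 5.3 m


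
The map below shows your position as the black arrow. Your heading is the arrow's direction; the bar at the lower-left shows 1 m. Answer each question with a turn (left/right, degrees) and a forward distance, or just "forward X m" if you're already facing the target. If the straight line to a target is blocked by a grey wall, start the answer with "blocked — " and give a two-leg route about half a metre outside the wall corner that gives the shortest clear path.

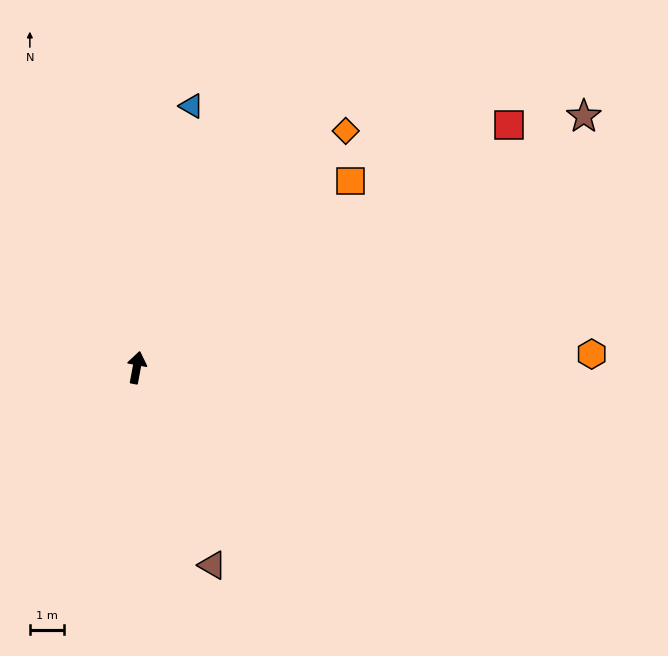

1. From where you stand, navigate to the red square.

turn right 46°, forward 12.8 m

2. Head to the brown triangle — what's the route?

turn right 148°, forward 6.1 m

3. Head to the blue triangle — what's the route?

forward 7.7 m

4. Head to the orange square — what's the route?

turn right 38°, forward 8.2 m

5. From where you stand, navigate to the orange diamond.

turn right 31°, forward 9.1 m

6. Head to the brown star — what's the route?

turn right 50°, forward 14.8 m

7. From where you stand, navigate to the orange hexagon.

turn right 78°, forward 13.1 m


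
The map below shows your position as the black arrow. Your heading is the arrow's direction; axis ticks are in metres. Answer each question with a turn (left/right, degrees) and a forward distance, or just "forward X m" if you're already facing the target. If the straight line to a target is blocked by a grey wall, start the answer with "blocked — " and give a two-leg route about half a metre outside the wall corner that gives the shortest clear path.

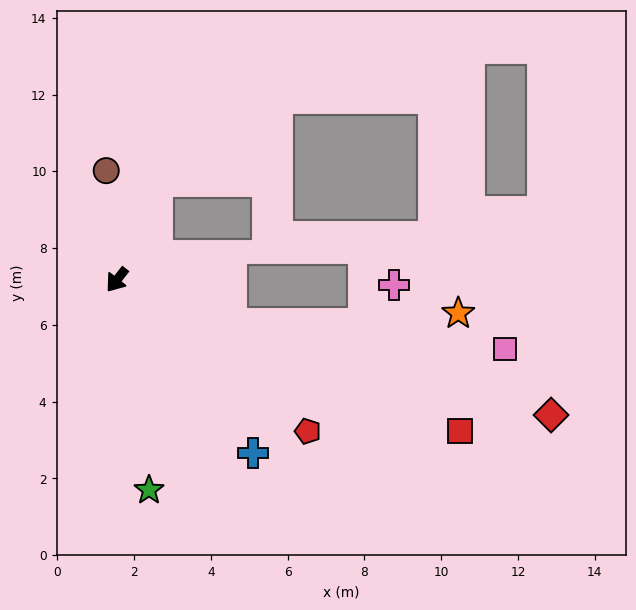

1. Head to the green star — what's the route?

turn left 47°, forward 5.5 m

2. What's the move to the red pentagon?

turn left 90°, forward 6.3 m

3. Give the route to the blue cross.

turn left 76°, forward 5.7 m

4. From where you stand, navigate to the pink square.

blocked — turn left 107°, forward 3.2 m, then turn left 16°, forward 7.2 m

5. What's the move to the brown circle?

turn right 136°, forward 2.9 m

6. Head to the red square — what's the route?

turn left 104°, forward 9.8 m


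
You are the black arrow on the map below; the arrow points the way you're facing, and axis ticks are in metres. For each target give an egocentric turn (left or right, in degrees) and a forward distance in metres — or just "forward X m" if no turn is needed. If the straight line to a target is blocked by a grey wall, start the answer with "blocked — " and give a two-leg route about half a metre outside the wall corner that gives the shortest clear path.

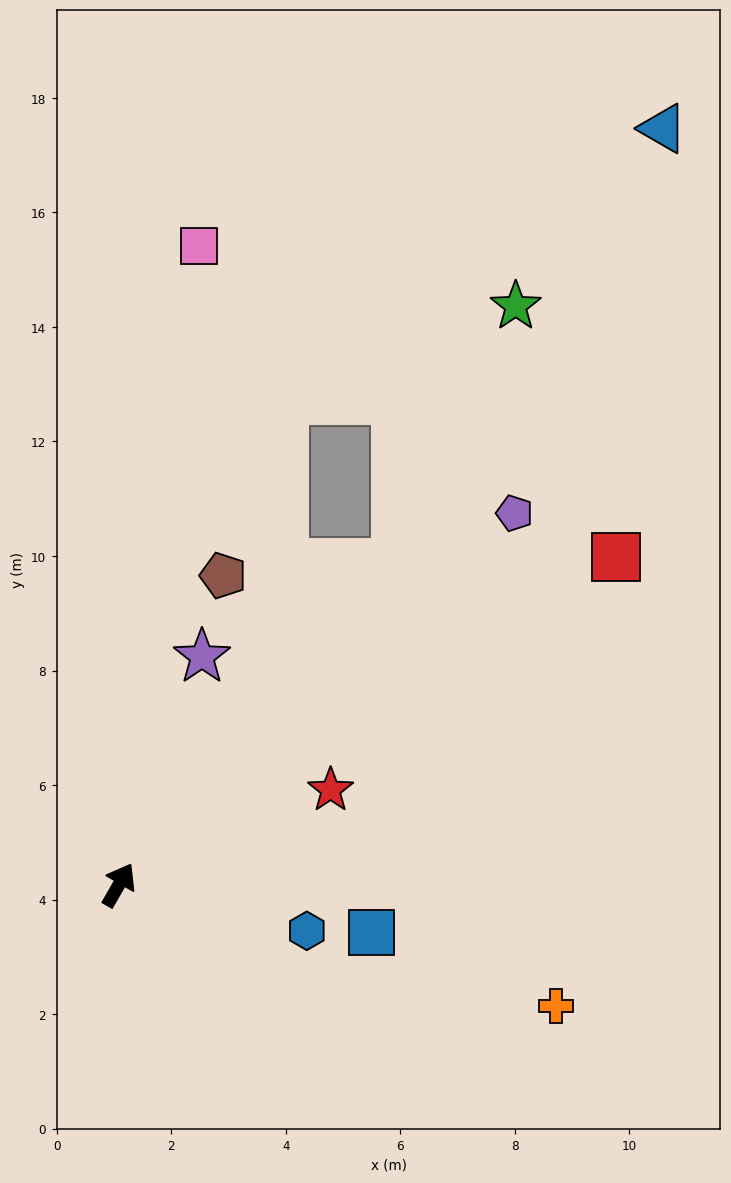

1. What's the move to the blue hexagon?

turn right 74°, forward 3.4 m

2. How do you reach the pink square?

turn left 23°, forward 11.2 m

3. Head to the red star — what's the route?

turn right 36°, forward 4.1 m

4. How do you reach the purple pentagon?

turn right 17°, forward 9.5 m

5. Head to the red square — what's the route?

turn right 27°, forward 10.4 m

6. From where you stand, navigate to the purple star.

turn left 10°, forward 4.2 m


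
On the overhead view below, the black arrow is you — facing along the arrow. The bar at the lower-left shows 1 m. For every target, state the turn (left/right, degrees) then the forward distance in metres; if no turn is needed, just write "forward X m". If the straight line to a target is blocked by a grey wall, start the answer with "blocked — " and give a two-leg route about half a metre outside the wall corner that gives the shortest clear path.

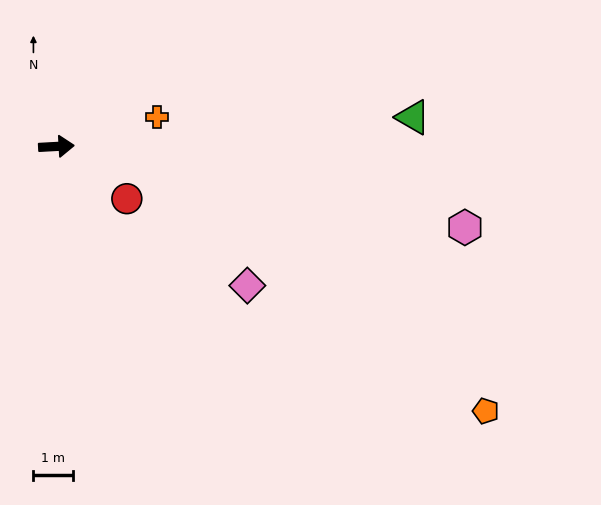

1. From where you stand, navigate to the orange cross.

turn left 13°, forward 2.7 m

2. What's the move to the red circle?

turn right 40°, forward 2.2 m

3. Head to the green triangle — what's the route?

forward 9.1 m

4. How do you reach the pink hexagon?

turn right 14°, forward 10.6 m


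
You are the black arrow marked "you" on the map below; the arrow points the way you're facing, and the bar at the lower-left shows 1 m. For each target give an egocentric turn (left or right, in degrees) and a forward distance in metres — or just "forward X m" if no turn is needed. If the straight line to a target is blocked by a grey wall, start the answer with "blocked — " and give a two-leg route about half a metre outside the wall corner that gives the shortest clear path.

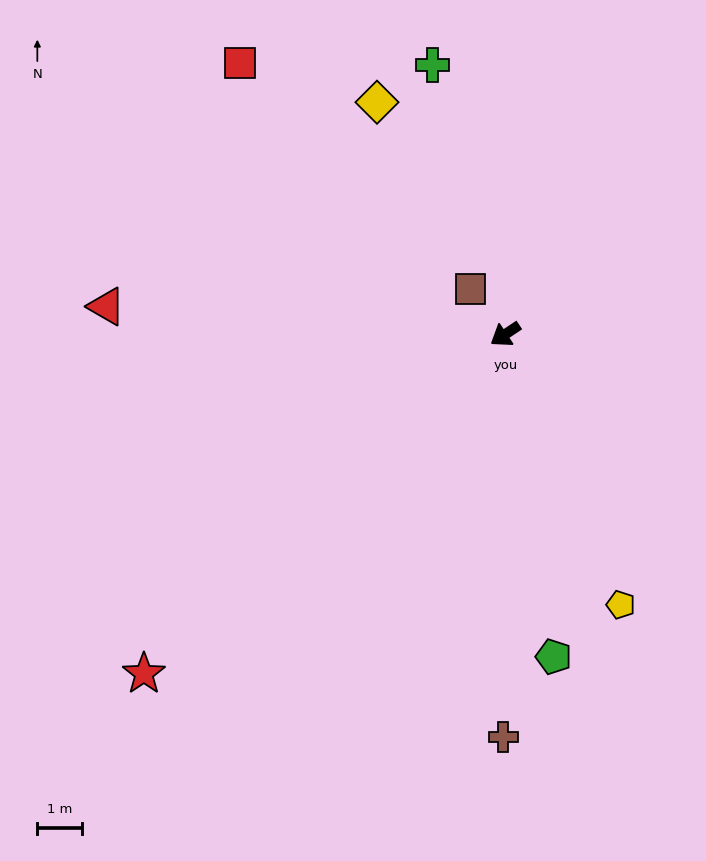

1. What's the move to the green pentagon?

turn left 65°, forward 7.3 m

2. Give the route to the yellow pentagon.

turn left 79°, forward 6.6 m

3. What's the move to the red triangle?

turn right 38°, forward 8.9 m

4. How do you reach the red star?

turn left 10°, forward 11.1 m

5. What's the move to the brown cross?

turn left 56°, forward 9.0 m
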